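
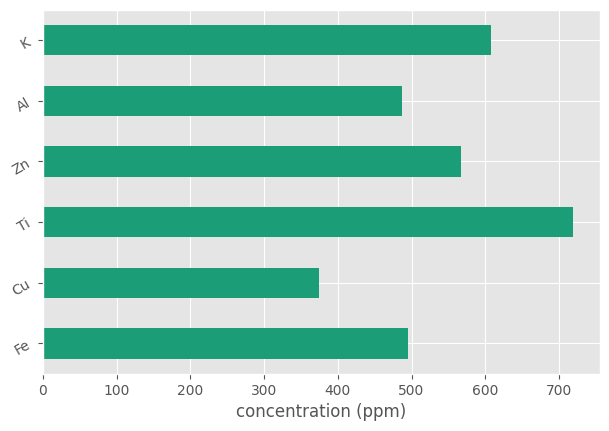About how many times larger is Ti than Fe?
Ti ≈ 700, Fe ≈ 500; 700/500 ≈ 1.4.

≈ 1.4×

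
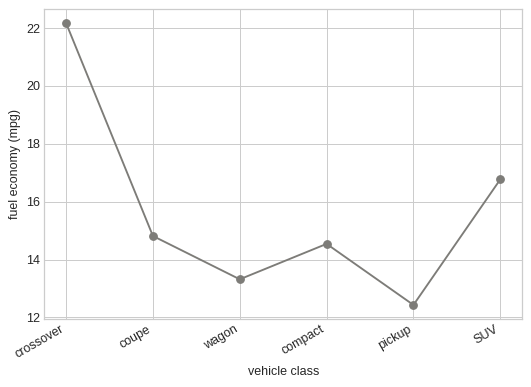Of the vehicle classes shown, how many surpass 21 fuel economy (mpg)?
Above 21: crossover.

1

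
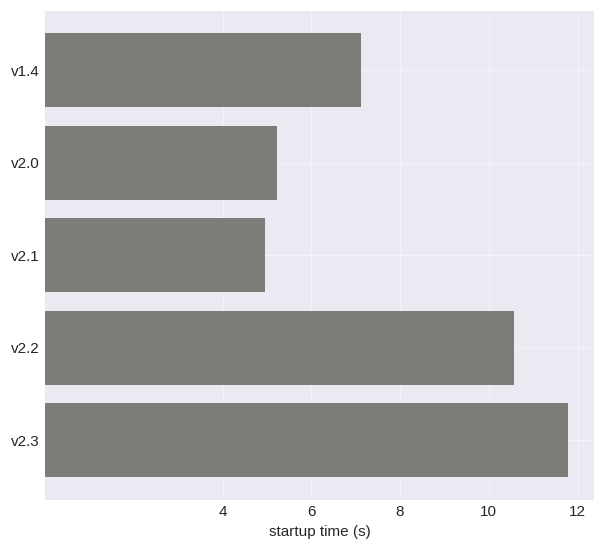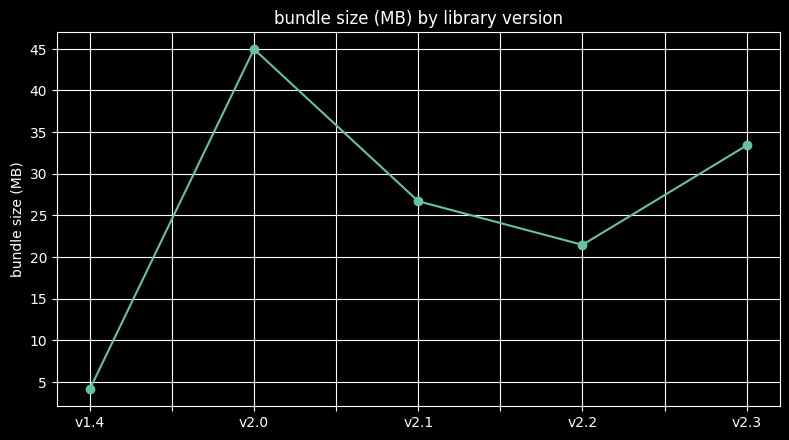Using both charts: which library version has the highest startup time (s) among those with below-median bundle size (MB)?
v2.2

Chart 2 median bundle size (MB) ≈ 25; below-median library versions: v1.4, v2.2. Among those, v2.2 has the highest startup time (s) (≈ 10).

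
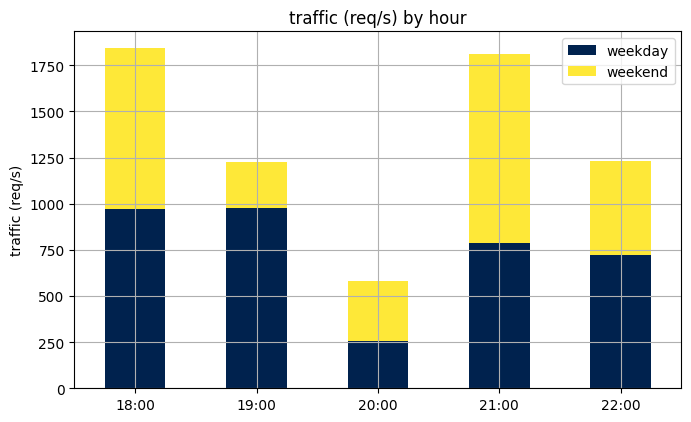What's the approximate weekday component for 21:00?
weekday top ≈ 800, bottom ≈ 0; segment ≈ 800.

≈ 800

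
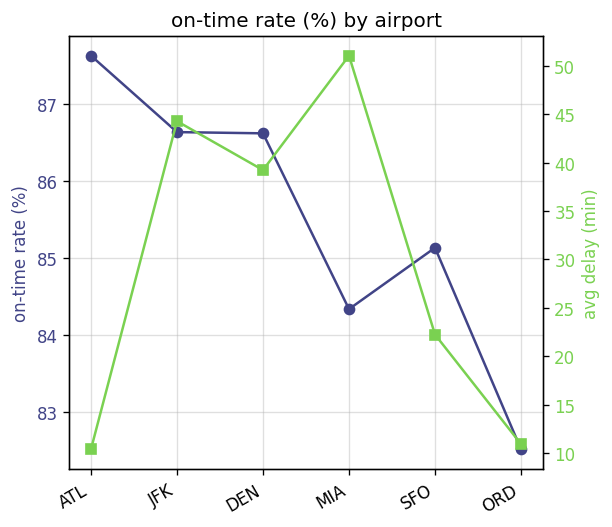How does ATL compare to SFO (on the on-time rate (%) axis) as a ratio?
≈ 1.03×

ATL ≈ 87.5, SFO ≈ 85.0; 87.5/85.0 ≈ 1.03.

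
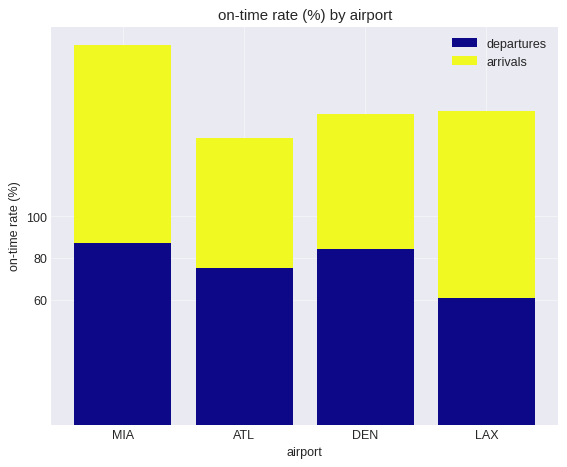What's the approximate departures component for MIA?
departures top ≈ 80, bottom ≈ 0; segment ≈ 80.

≈ 80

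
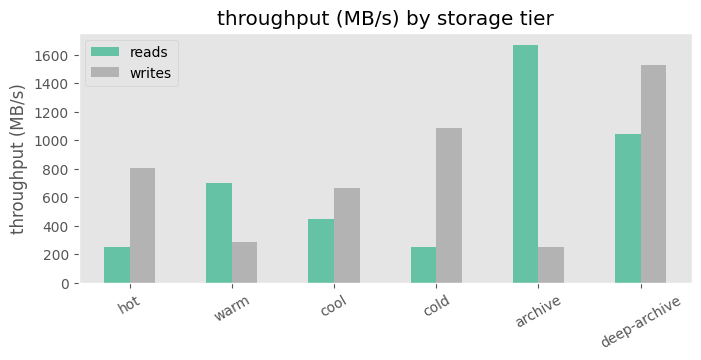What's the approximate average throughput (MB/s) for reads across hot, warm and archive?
(200 + 800 + 1600) / 3 ≈ 867.

≈ 867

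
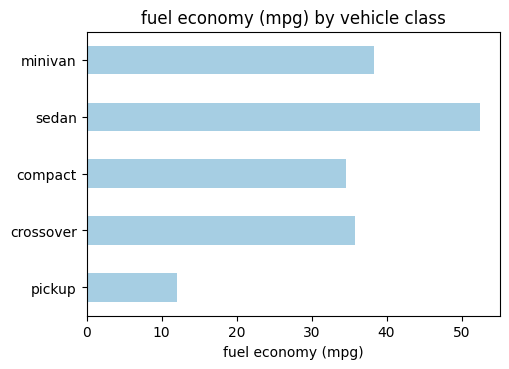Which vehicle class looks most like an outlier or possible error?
pickup ≈ 10; the rest sit between ≈ 35 and ≈ 50.

pickup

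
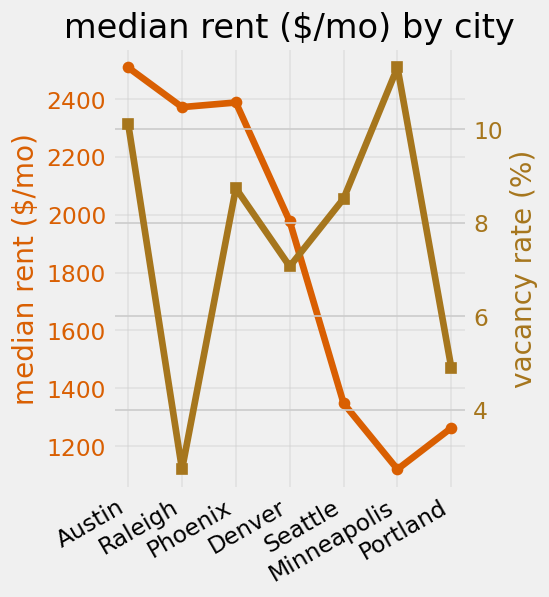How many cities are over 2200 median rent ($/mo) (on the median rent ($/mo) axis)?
3

Above 2200: Austin, Raleigh, Phoenix.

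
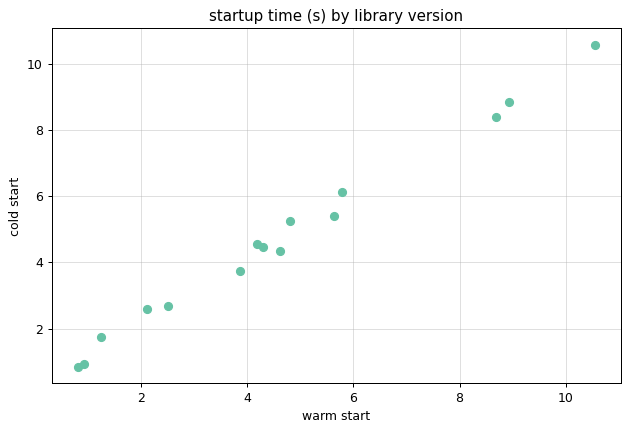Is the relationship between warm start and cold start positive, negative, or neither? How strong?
Points are positively correlated; strong (|r| ≈ 1.0).

positive, strong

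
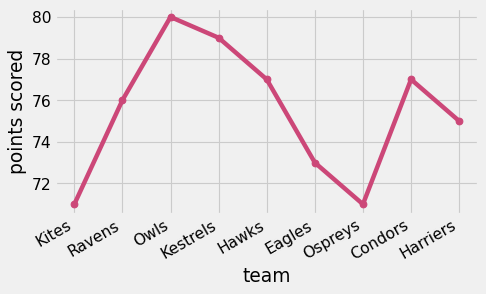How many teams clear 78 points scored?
Above 78: Owls, Kestrels.

2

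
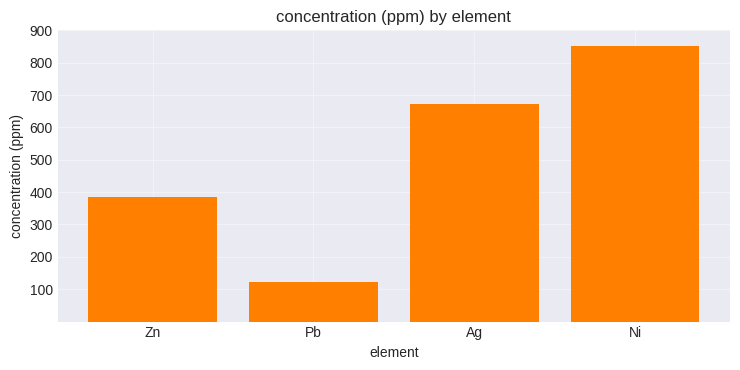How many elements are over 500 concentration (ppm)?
2

Above 500: Ag, Ni.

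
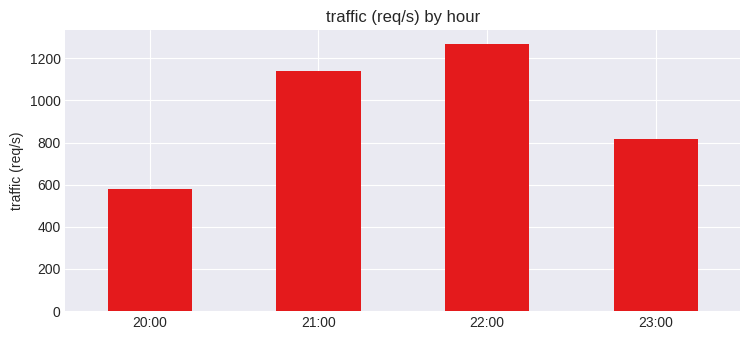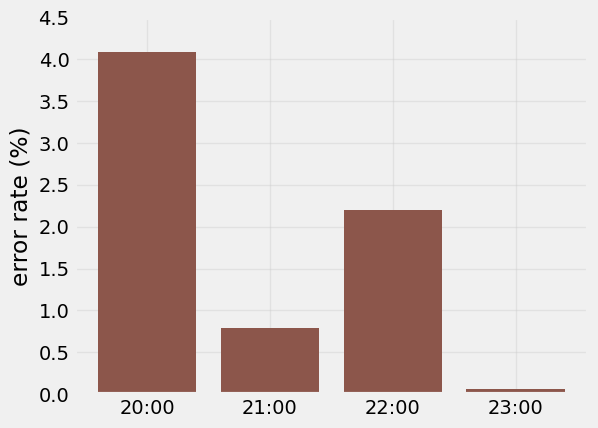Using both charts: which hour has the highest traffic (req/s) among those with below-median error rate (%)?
21:00

Chart 2 median error rate (%) ≈ 1.5; below-median hours: 21:00, 23:00. Among those, 21:00 has the highest traffic (req/s) (≈ 1200).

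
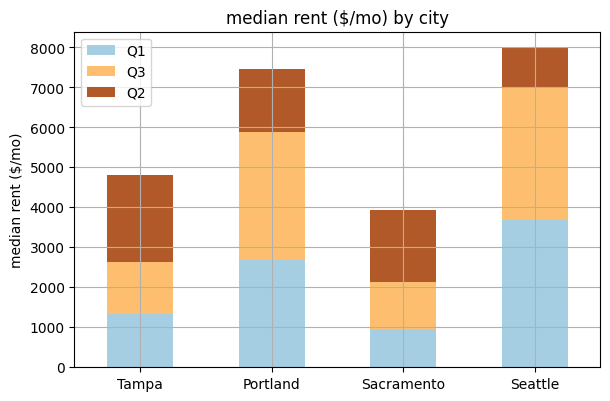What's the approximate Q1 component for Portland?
≈ 3000

Q1 top ≈ 3000, bottom ≈ 0; segment ≈ 3000.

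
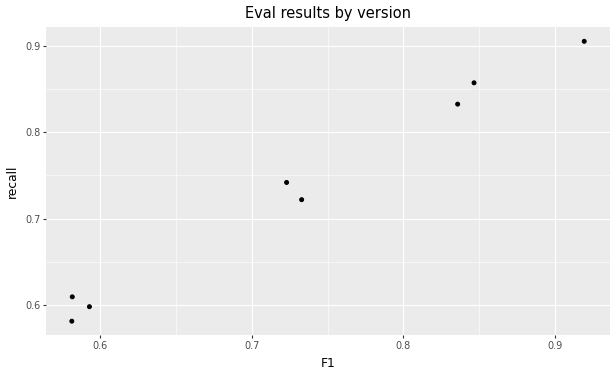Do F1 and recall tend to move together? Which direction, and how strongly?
Points are positively correlated; strong (|r| ≈ 1.0).

positive, strong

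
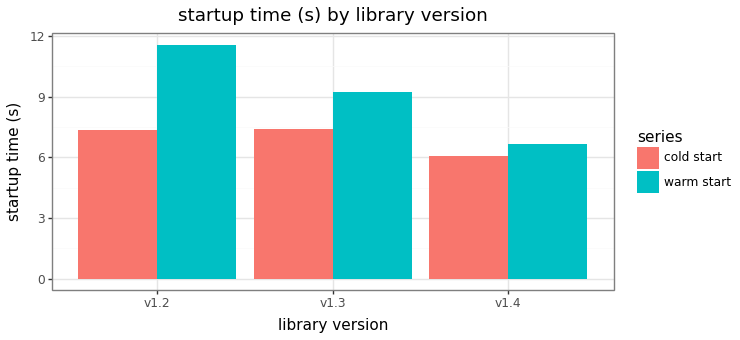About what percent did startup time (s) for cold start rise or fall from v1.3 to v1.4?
≈ -14.3%

v1.3 ≈ 7, v1.4 ≈ 6; (6 − 7) / 7 ≈ -14.3%.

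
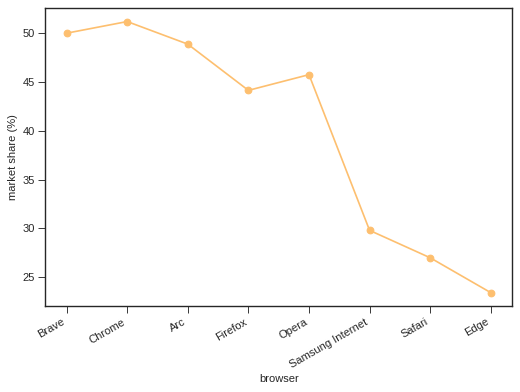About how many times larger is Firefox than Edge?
≈ 1.8×

Firefox ≈ 45, Edge ≈ 25; 45/25 ≈ 1.8.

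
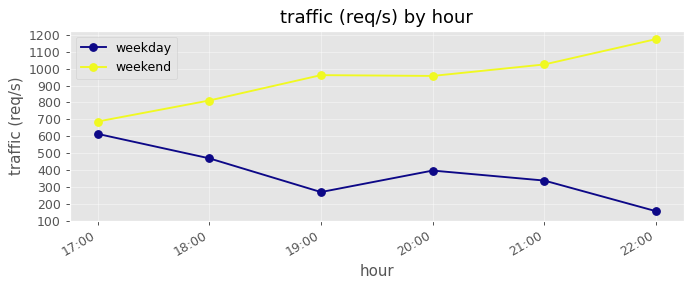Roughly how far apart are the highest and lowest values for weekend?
≈ 500

Max 22:00 ≈ 1200, min 17:00 ≈ 700; range ≈ 500.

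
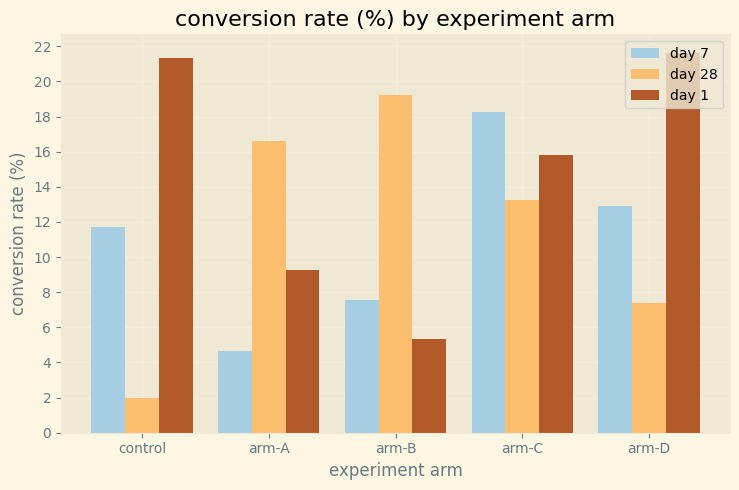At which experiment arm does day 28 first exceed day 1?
control: day 28 ≈ 2 vs day 1 ≈ 22 (not yet); arm-A: day 28 ≈ 16 vs day 1 ≈ 10 (first crossover).

arm-A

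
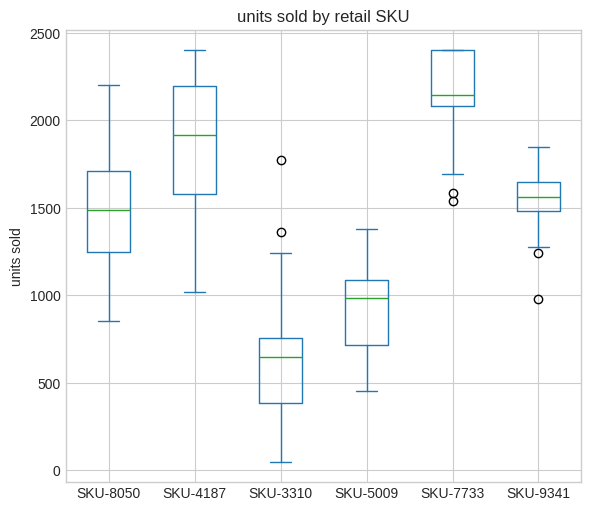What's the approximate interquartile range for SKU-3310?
≈ 400

Q3 ≈ 800, Q1 ≈ 400; IQR ≈ 400.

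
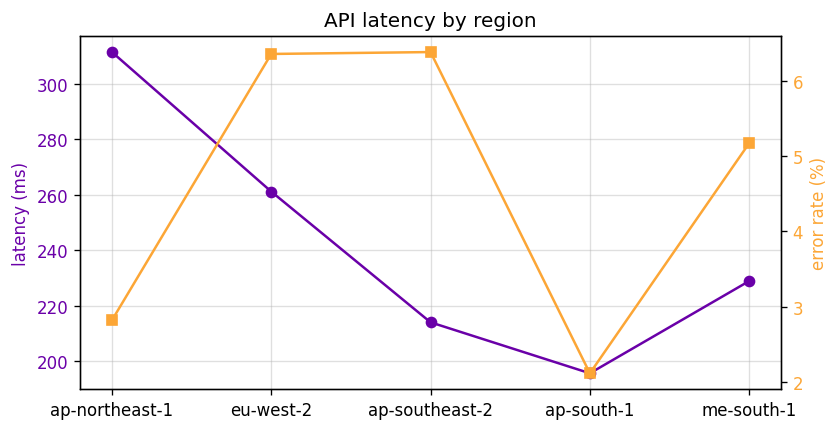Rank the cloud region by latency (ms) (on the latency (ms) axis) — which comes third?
Top 4 (on the latency (ms) axis): ap-northeast-1 ≈ 310, eu-west-2 ≈ 260, me-south-1 ≈ 230, ap-southeast-2 ≈ 210.

me-south-1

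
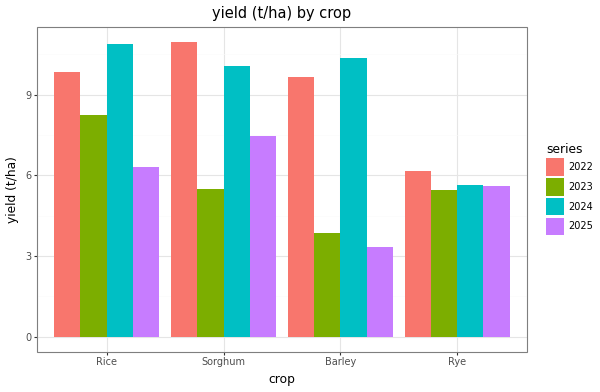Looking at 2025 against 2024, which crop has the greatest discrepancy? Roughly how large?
Barley, ≈ 7 t/ha

Barley: 2025 ≈ 3, 2024 ≈ 10 → gap ≈ 7. Next-largest (Rice) is only ≈ 5.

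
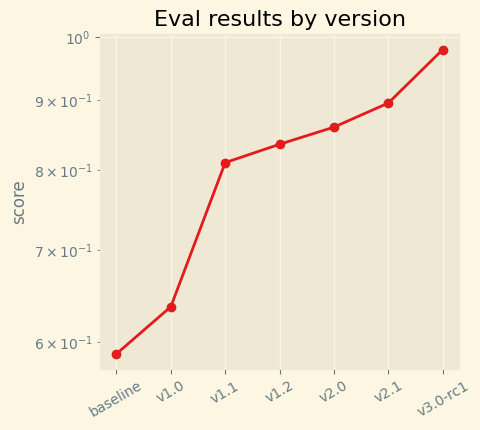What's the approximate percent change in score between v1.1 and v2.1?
≈ +12.5%

v1.1 ≈ 0.80, v2.1 ≈ 0.90; (0.90 − 0.80) / 0.80 ≈ +12.5%.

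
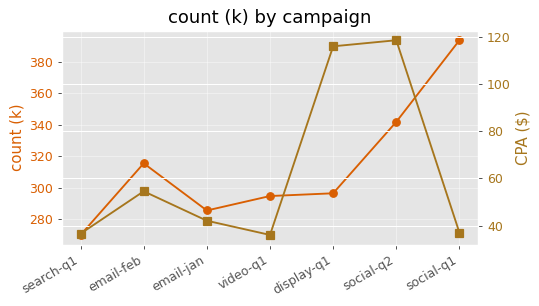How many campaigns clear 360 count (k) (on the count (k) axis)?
1

Above 360: social-q1.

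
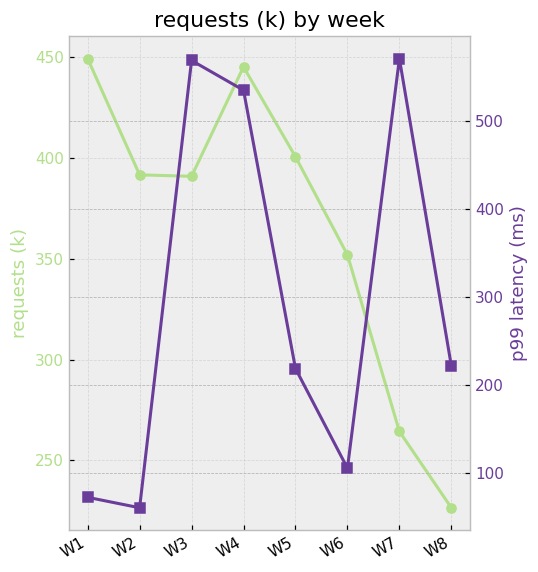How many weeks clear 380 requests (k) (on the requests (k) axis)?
5

Above 380: W1, W2, W3, W4, W5.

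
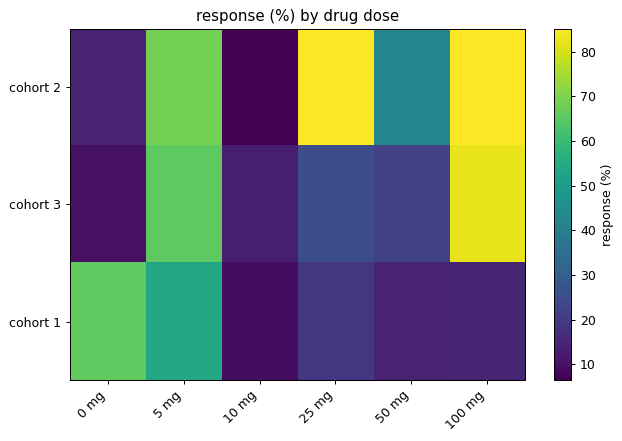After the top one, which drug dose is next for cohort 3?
Top 3 for cohort 3: 100 mg ≈ 80, 5 mg ≈ 70, 25 mg ≈ 30.

5 mg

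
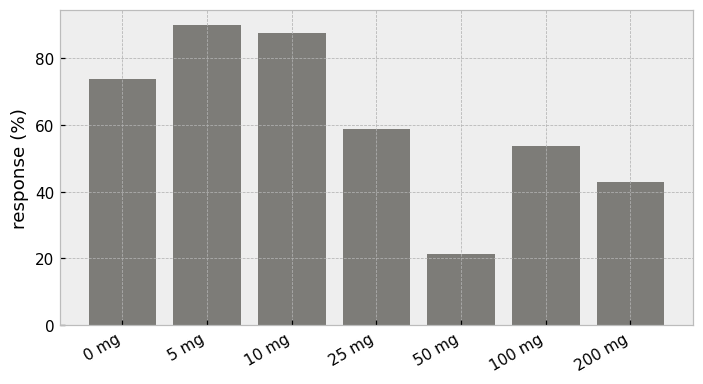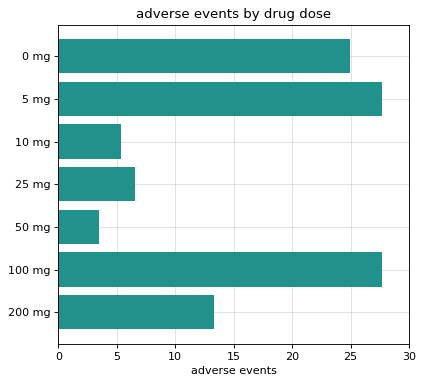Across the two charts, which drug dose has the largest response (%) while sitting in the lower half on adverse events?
Chart 2 median adverse events ≈ 15; below-median drug doses: 10 mg, 25 mg, 50 mg. Among those, 10 mg has the highest response (%) (≈ 90).

10 mg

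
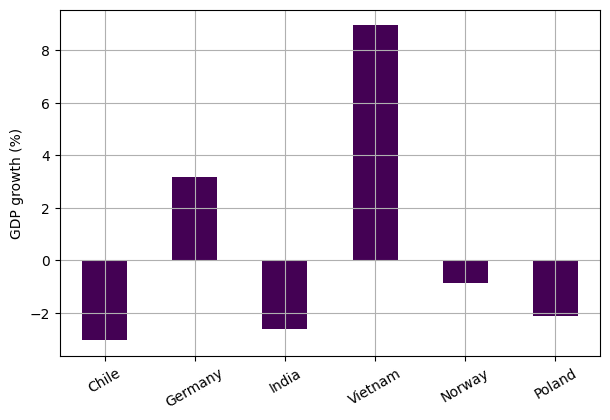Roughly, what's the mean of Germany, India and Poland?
≈ 0

(4 + -2 + -2) / 3 ≈ 0.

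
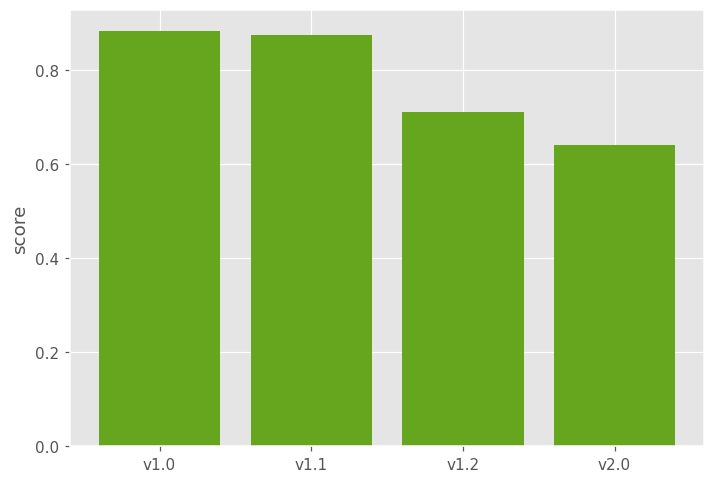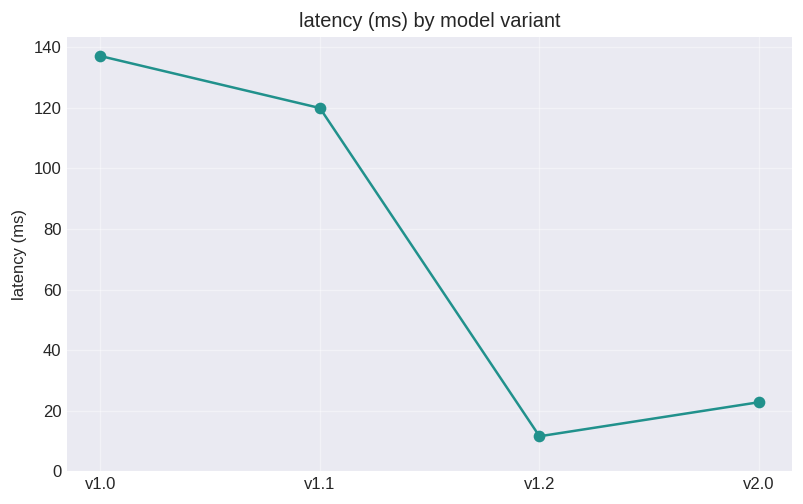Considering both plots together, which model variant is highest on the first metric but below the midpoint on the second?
v1.2

Chart 2 median latency (ms) ≈ 80; below-median model variants: v1.2, v2.0. Among those, v1.2 has the highest score (≈ 0.7).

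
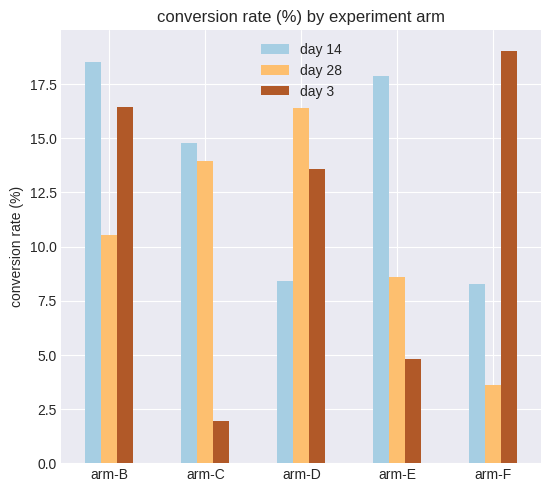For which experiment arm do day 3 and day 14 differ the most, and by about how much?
arm-E: day 3 ≈ 4, day 14 ≈ 18 → gap ≈ 14. Next-largest (arm-C) is only ≈ 12.

arm-E, ≈ 14 %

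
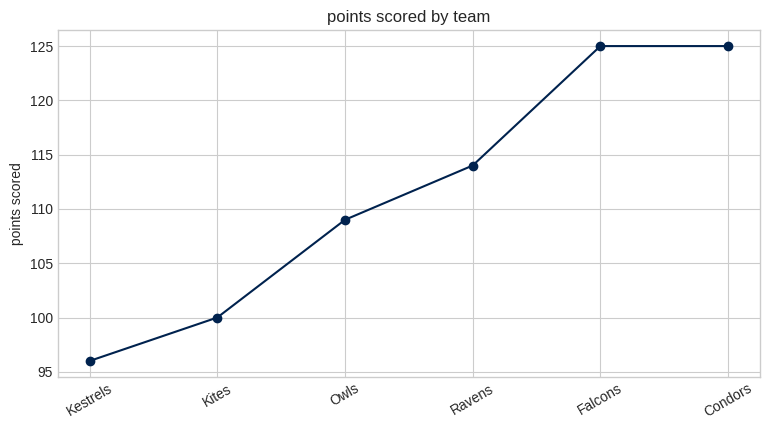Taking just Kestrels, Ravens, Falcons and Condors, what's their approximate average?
≈ 115

(95 + 115 + 125 + 125) / 4 ≈ 115.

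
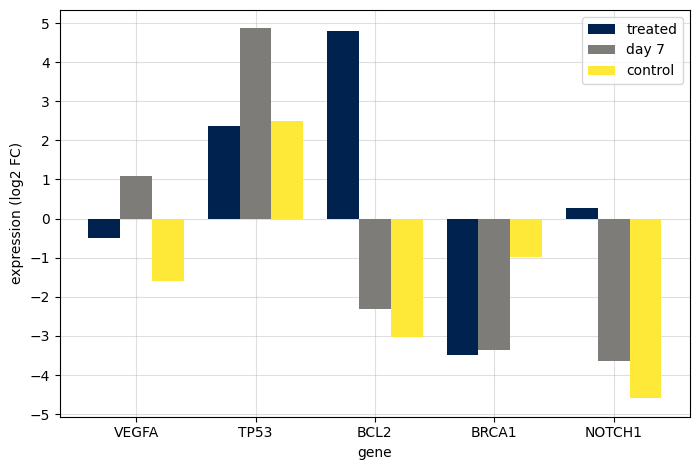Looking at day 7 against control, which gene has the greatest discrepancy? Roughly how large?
VEGFA: day 7 ≈ 1, control ≈ -2 → gap ≈ 3. Next-largest (BRCA1) is only ≈ 2.

VEGFA, ≈ 3 log2 FC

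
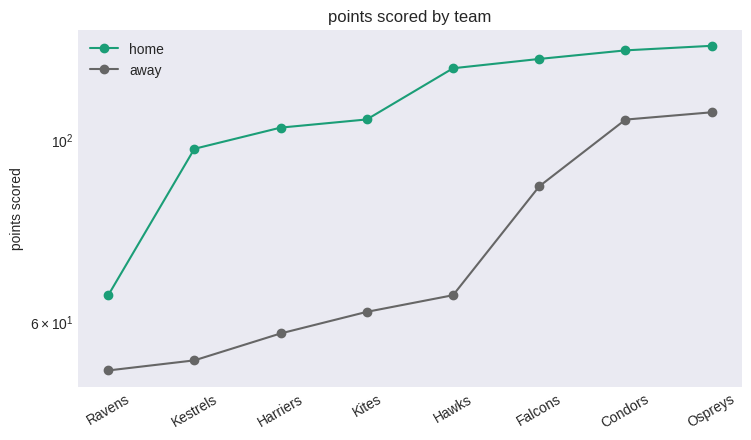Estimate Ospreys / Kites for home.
Ospreys ≈ 130, Kites ≈ 110; 130/110 ≈ 1.18.

≈ 1.18×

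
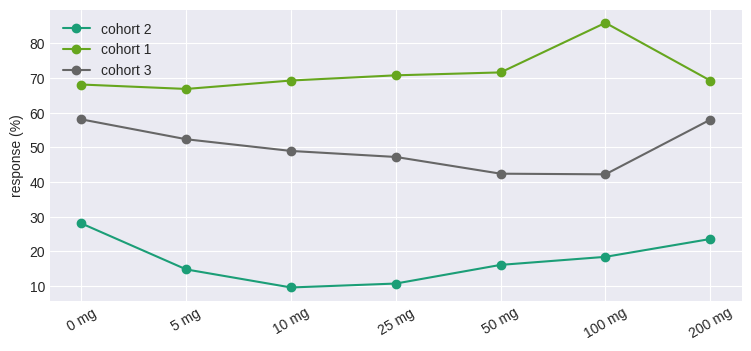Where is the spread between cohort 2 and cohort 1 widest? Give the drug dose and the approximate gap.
100 mg: cohort 2 ≈ 20, cohort 1 ≈ 90 → gap ≈ 70. Next-largest (25 mg) is only ≈ 60.

100 mg, ≈ 70 %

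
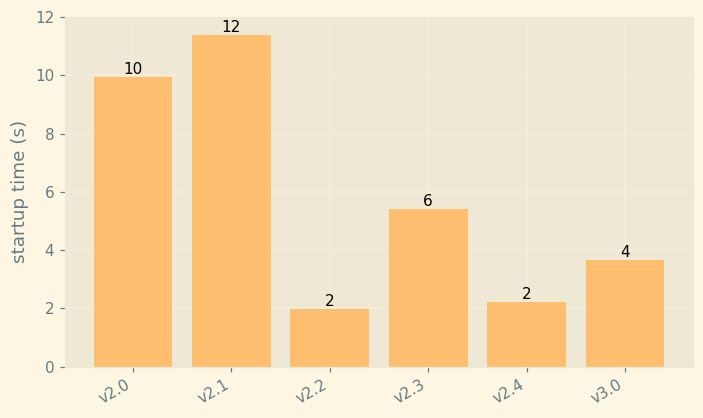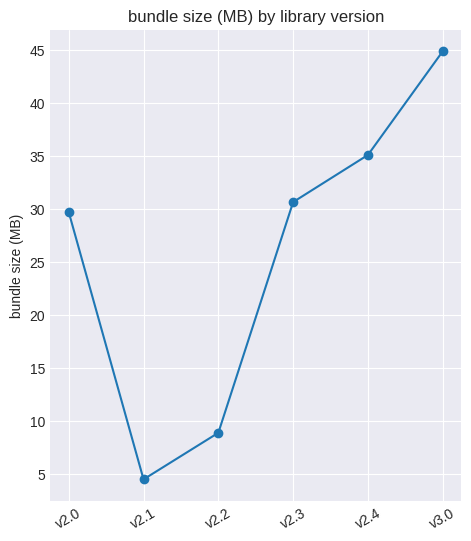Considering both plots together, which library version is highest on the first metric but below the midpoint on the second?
v2.1

Chart 2 median bundle size (MB) ≈ 30; below-median library versions: v2.0, v2.1, v2.2. Among those, v2.1 has the highest startup time (s) (≈ 12).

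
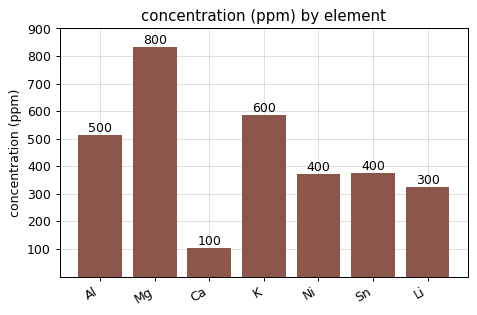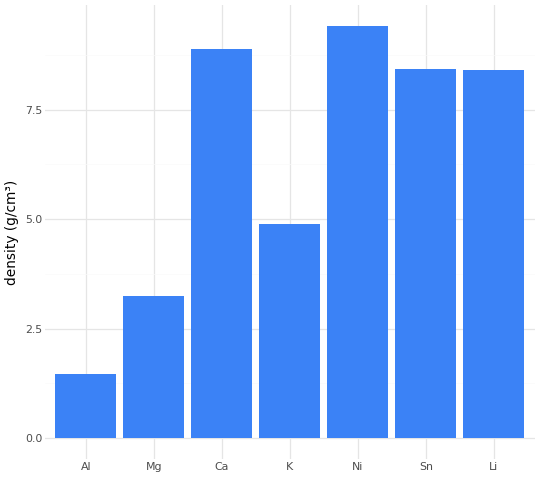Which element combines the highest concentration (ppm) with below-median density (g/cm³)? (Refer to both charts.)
Chart 2 median density (g/cm³) ≈ 8; below-median elements: Al, Mg, K. Among those, Mg has the highest concentration (ppm) (≈ 800).

Mg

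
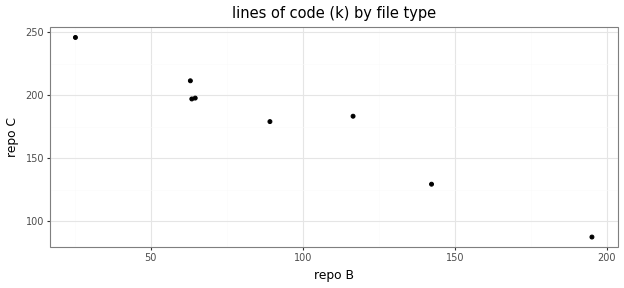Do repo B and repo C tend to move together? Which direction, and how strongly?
negative, strong

Points are negatively correlated; strong (|r| ≈ 1.0).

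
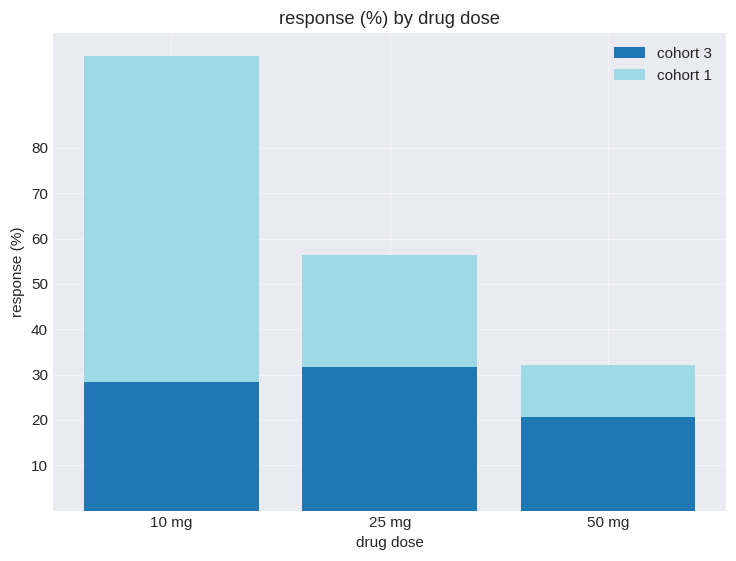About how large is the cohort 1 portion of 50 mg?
≈ 10

cohort 1 top ≈ 30, bottom ≈ 20; segment ≈ 10.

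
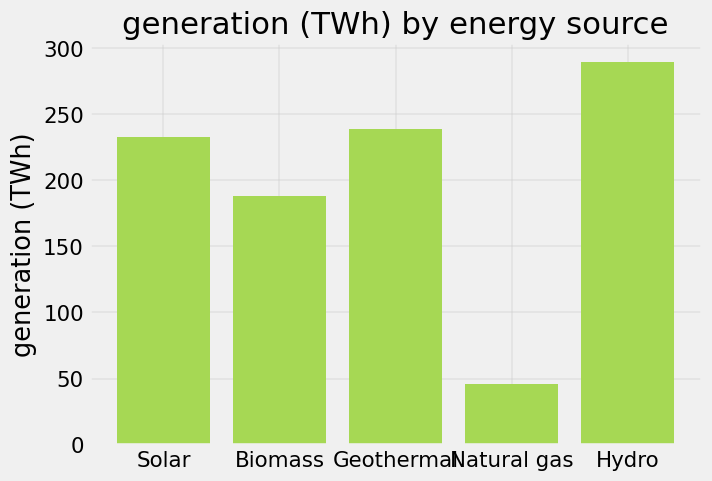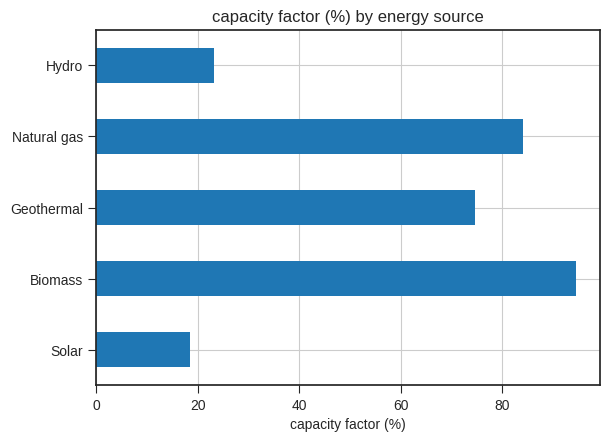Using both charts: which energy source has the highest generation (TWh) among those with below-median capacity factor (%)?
Chart 2 median capacity factor (%) ≈ 70; below-median energy sources: Solar, Hydro. Among those, Hydro has the highest generation (TWh) (≈ 300).

Hydro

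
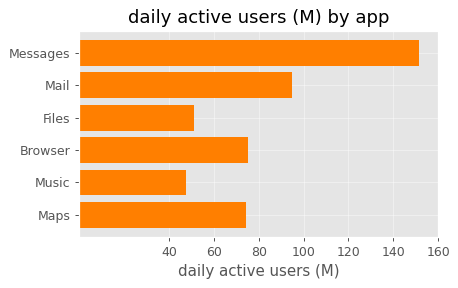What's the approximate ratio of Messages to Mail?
≈ 1.6×

Messages ≈ 160, Mail ≈ 100; 160/100 ≈ 1.6.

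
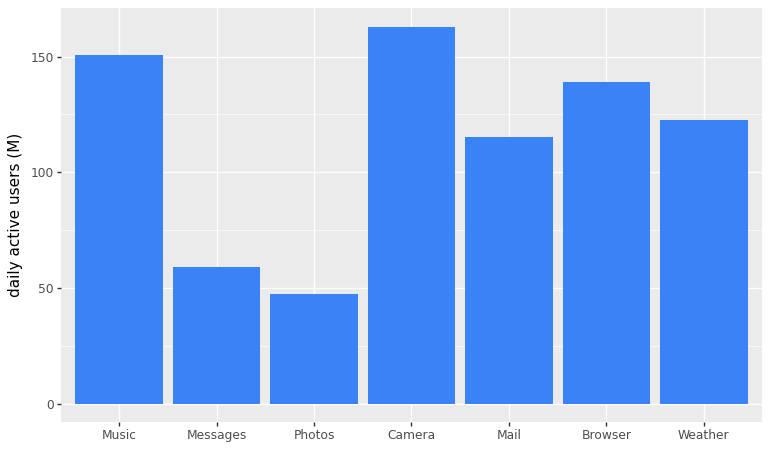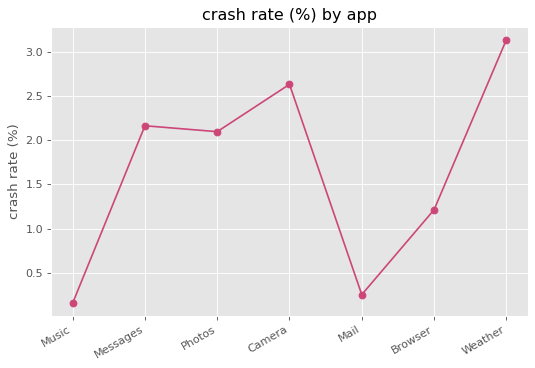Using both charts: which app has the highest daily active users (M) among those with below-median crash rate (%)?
Music

Chart 2 median crash rate (%) ≈ 2; below-median apps: Music, Mail, Browser. Among those, Music has the highest daily active users (M) (≈ 160).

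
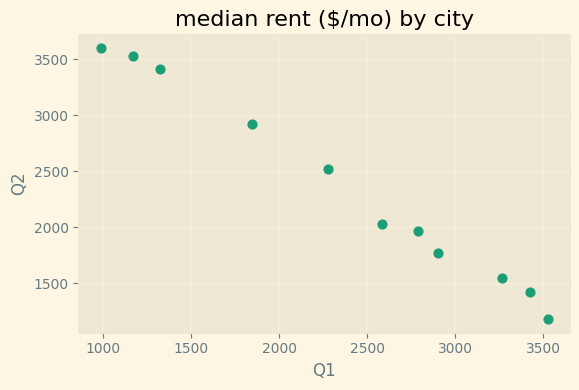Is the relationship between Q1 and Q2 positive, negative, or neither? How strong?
negative, strong

Points are negatively correlated; strong (|r| ≈ 1.0).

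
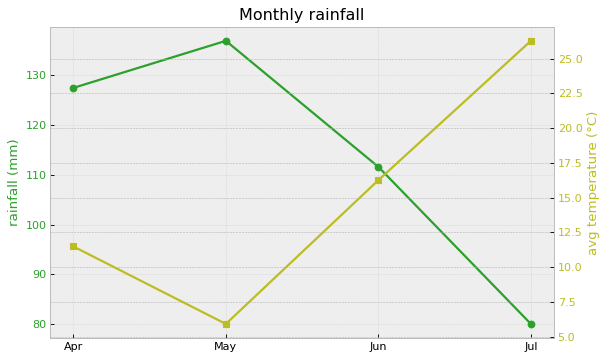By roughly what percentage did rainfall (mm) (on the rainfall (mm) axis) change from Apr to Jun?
≈ -12%

Apr ≈ 125, Jun ≈ 110; (110 − 125) / 125 ≈ -12%.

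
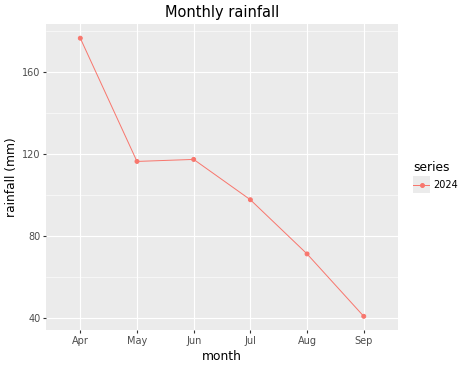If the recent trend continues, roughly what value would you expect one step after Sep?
Last three: 100, 80, 40 → slope ≈ -30/step → next ≈ 10.

≈ 10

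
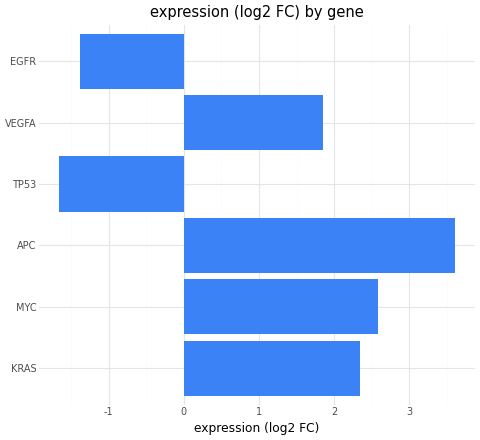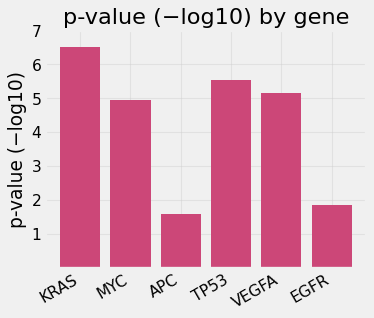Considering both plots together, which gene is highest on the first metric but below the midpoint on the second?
Chart 2 median p-value (−log10) ≈ 5; below-median genes: MYC, APC, EGFR. Among those, APC has the highest expression (log2 FC) (≈ 3.5).

APC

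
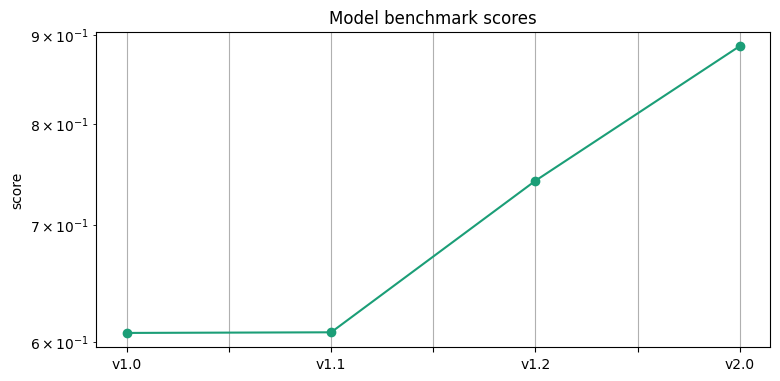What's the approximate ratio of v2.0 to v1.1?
v2.0 ≈ 0.90, v1.1 ≈ 0.60; 0.90/0.60 ≈ 1.5.

≈ 1.5×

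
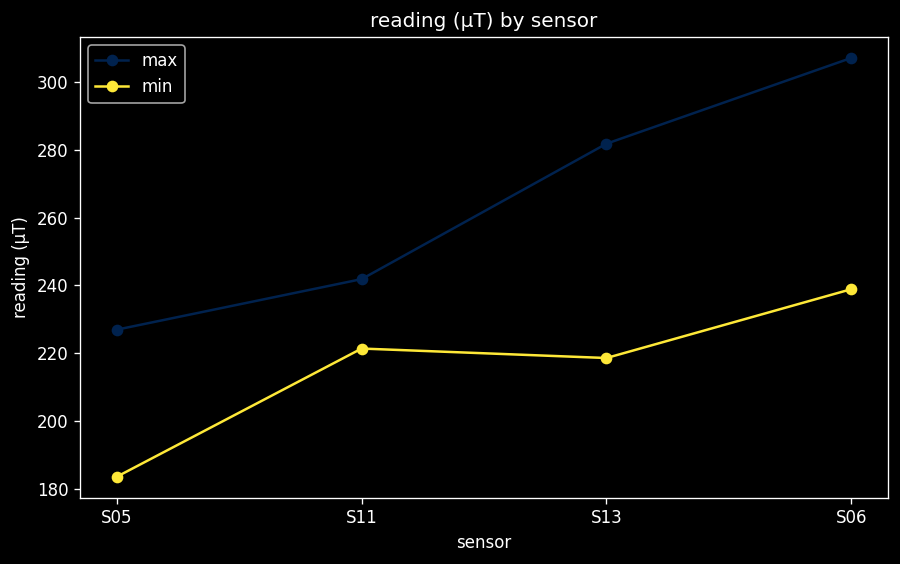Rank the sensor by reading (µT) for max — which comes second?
S13

Top 3 for max: S06 ≈ 300, S13 ≈ 280, S11 ≈ 240.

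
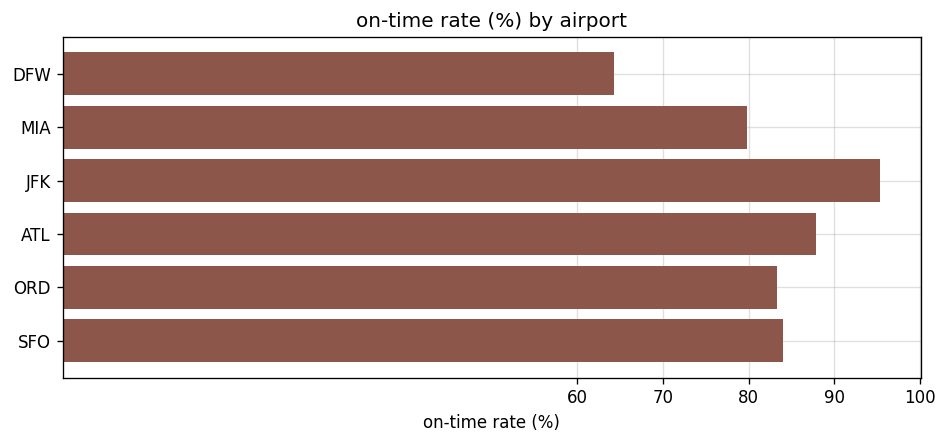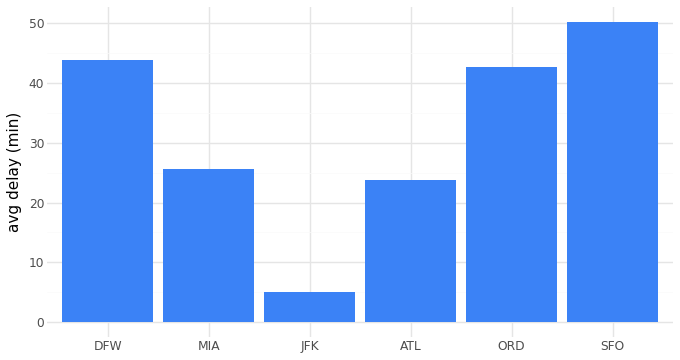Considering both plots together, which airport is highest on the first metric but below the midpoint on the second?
Chart 2 median avg delay (min) ≈ 35; below-median airports: MIA, JFK, ATL. Among those, JFK has the highest on-time rate (%) (≈ 100).

JFK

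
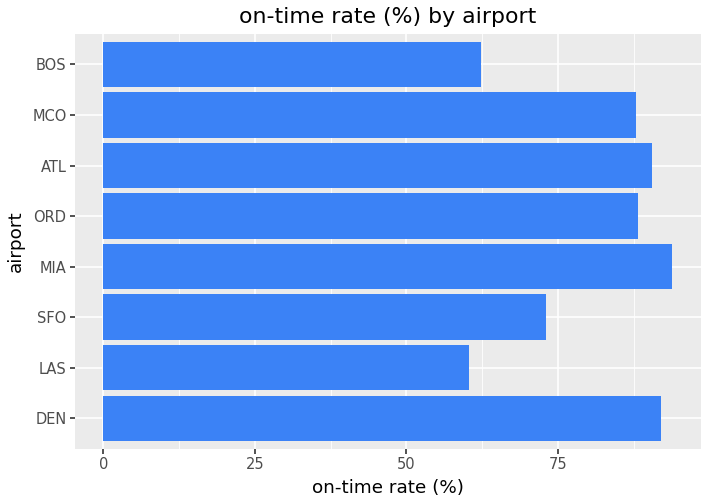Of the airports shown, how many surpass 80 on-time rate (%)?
5

Above 80: DEN, MIA, ORD, ATL, MCO.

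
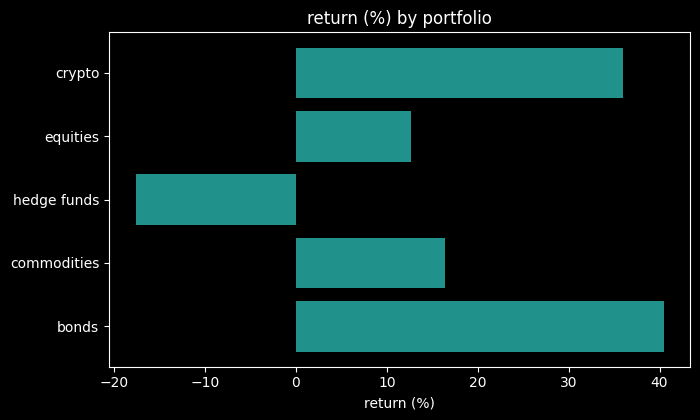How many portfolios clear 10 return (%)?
4

Above 10: crypto, equities, commodities, bonds.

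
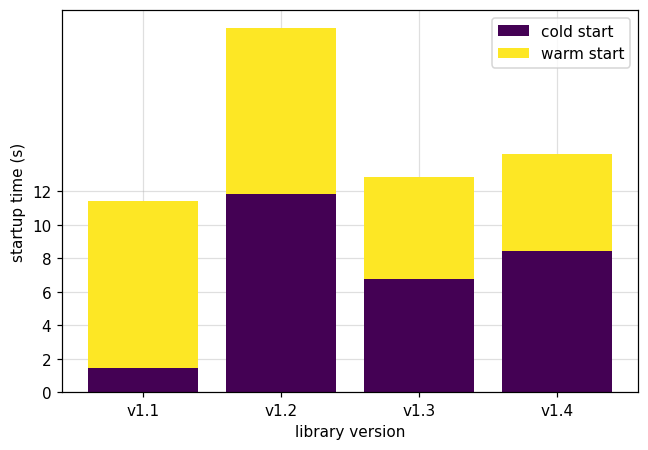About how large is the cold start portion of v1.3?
cold start top ≈ 6, bottom ≈ 0; segment ≈ 6.

≈ 6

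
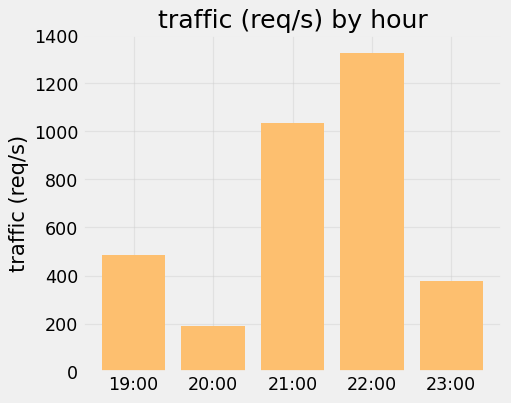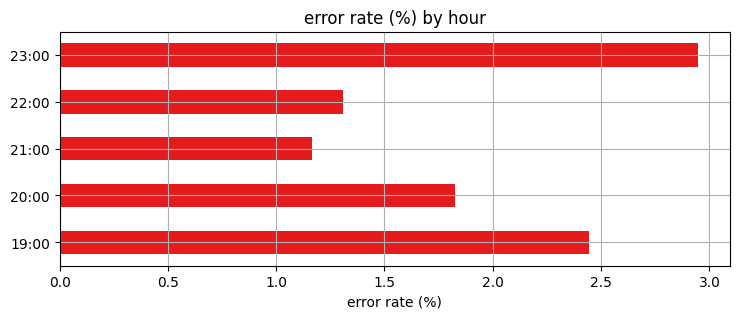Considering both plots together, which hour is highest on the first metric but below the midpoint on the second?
Chart 2 median error rate (%) ≈ 2; below-median hours: 21:00, 22:00. Among those, 22:00 has the highest traffic (req/s) (≈ 1400).

22:00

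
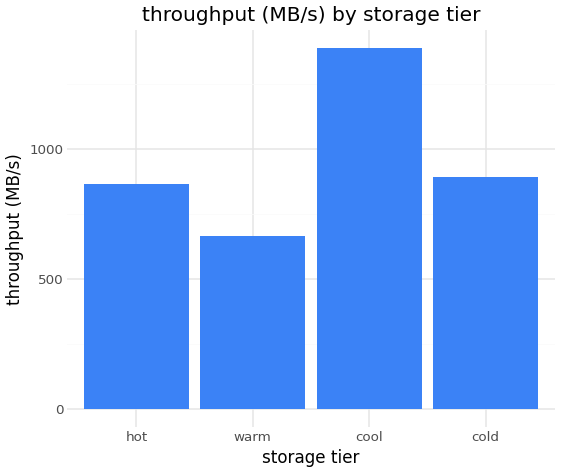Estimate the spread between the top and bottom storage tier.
≈ 800

Max cool ≈ 1400, min warm ≈ 600; range ≈ 800.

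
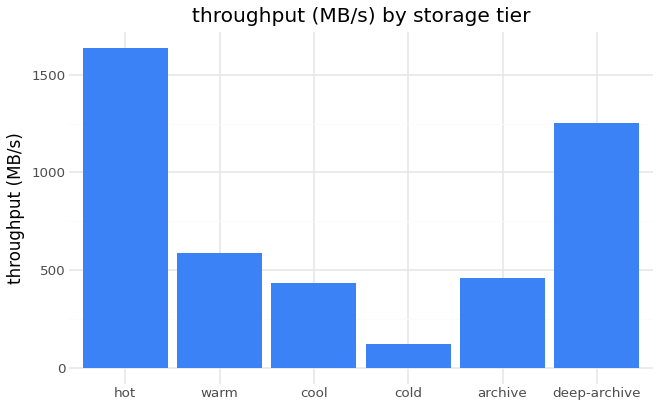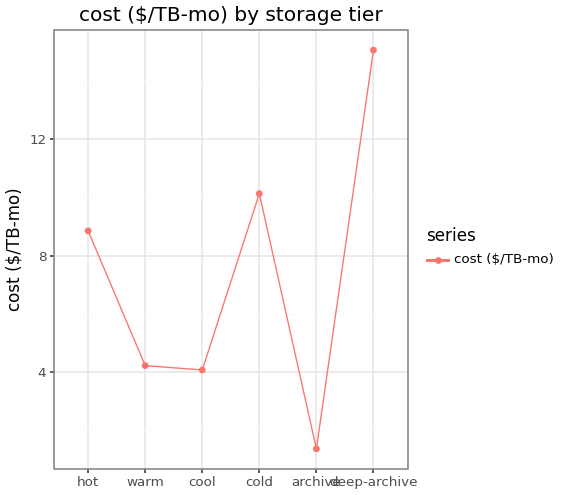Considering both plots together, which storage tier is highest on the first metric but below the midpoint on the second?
Chart 2 median cost ($/TB-mo) ≈ 6; below-median storage tiers: warm, cool, archive. Among those, warm has the highest throughput (MB/s) (≈ 600).

warm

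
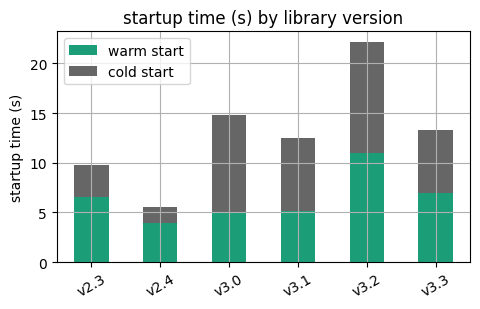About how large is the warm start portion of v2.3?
warm start top ≈ 6, bottom ≈ 0; segment ≈ 6.

≈ 6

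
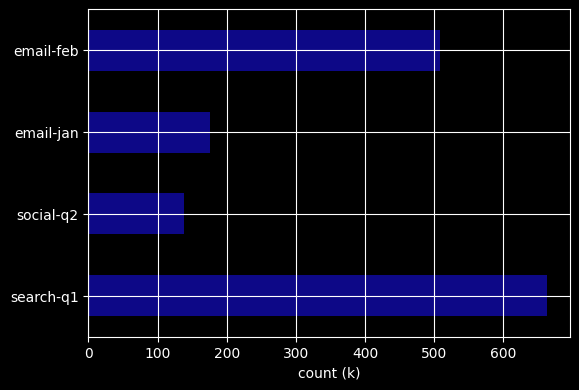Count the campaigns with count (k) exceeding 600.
Above 600: search-q1.

1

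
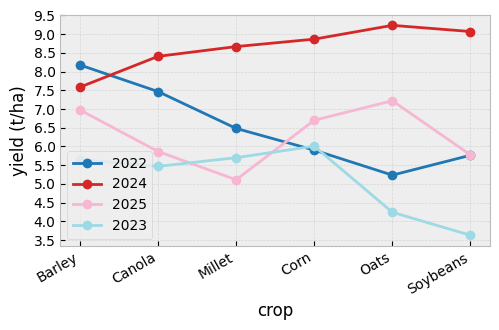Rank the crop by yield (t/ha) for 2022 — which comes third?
Millet

Top 4 for 2022: Barley ≈ 8.0, Canola ≈ 7.5, Millet ≈ 6.5, Corn ≈ 6.0.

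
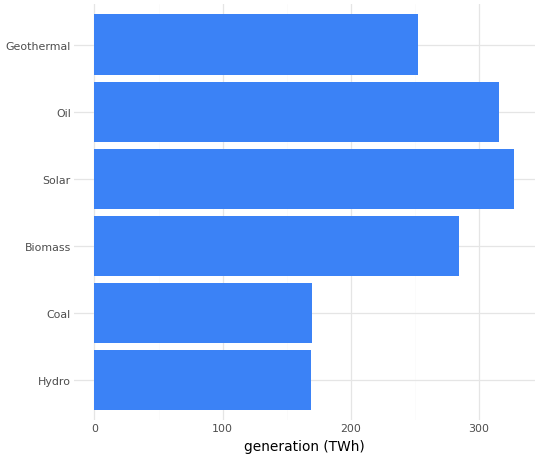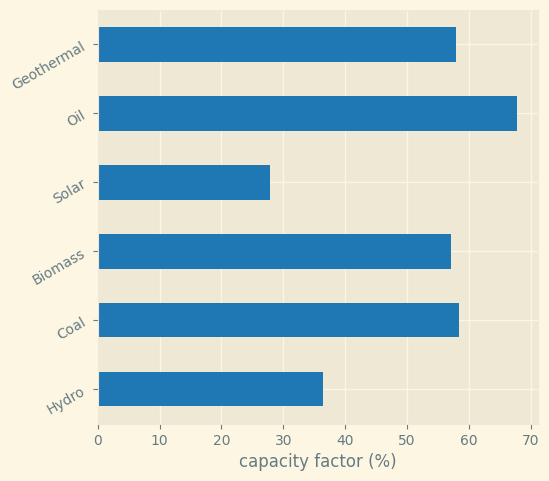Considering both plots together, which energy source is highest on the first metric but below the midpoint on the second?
Chart 2 median capacity factor (%) ≈ 60; below-median energy sources: Hydro, Biomass, Solar. Among those, Solar has the highest generation (TWh) (≈ 350).

Solar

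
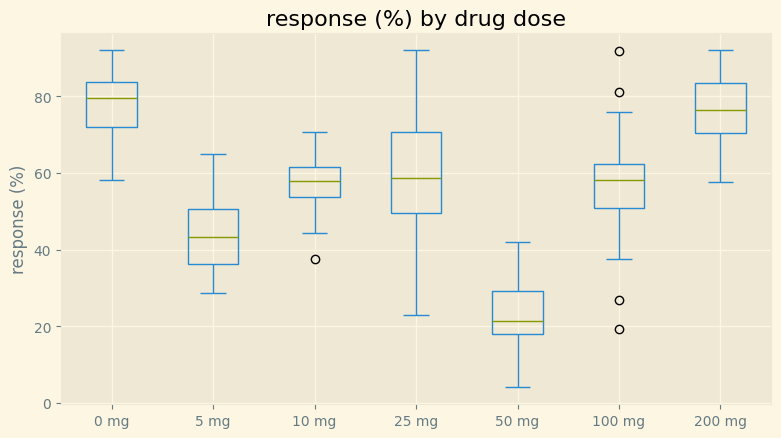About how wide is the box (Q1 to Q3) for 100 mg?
Q3 ≈ 60, Q1 ≈ 50; IQR ≈ 10.

≈ 10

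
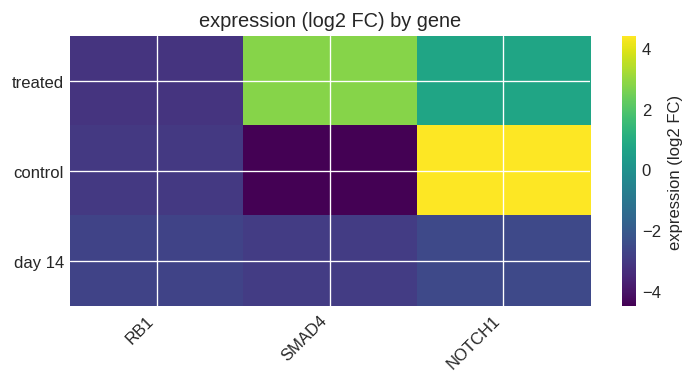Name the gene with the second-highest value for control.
Top 3 for control: NOTCH1 ≈ 4, RB1 ≈ -3, SMAD4 ≈ -5.

RB1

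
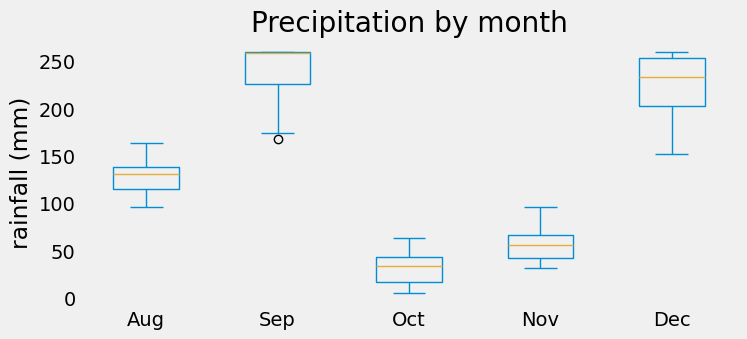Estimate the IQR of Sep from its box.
Q3 ≈ 260, Q1 ≈ 220; IQR ≈ 40.

≈ 40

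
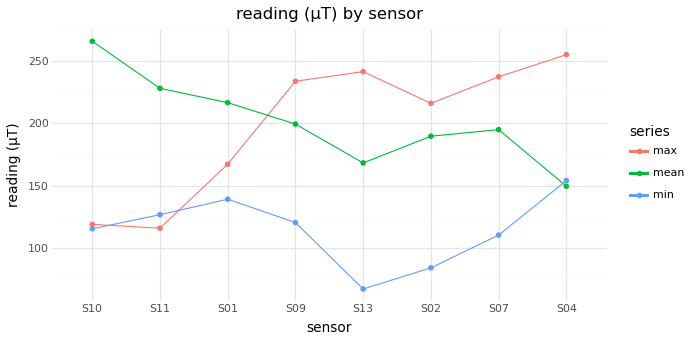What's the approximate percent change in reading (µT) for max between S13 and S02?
S13 ≈ 240, S02 ≈ 220; (220 − 240) / 240 ≈ -8.3%.

≈ -8.3%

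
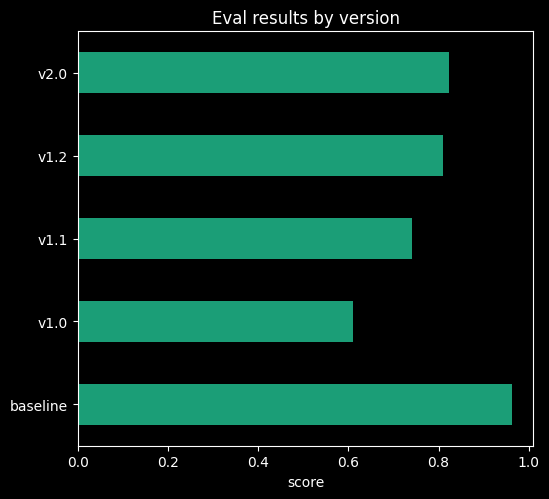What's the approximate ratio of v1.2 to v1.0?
≈ 1.33×

v1.2 ≈ 0.8, v1.0 ≈ 0.6; 0.8/0.6 ≈ 1.33.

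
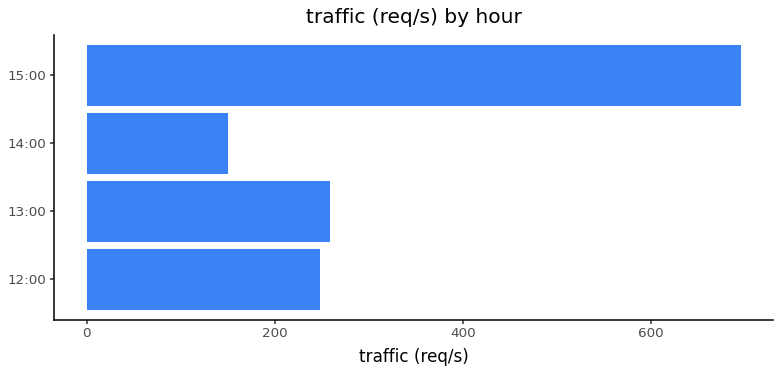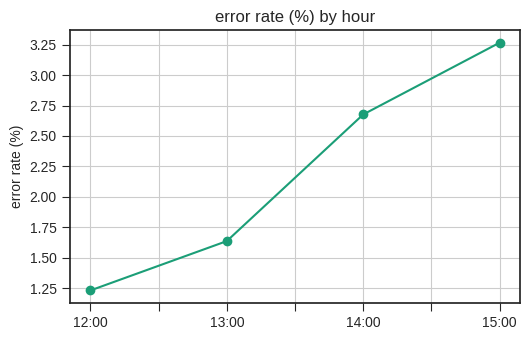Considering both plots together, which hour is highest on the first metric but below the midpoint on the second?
13:00

Chart 2 median error rate (%) ≈ 2; below-median hours: 12:00, 13:00. Among those, 13:00 has the highest traffic (req/s) (≈ 300).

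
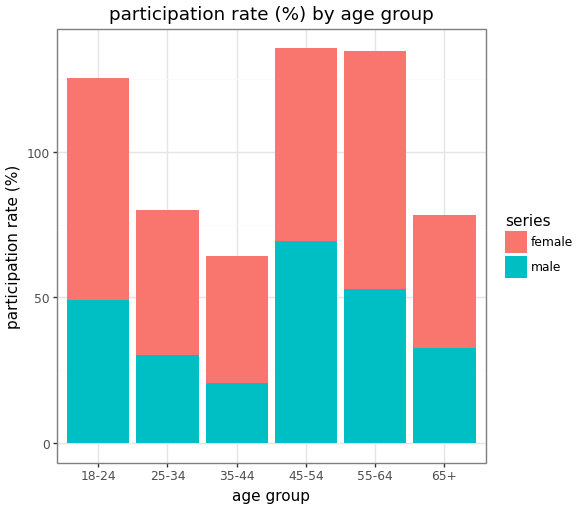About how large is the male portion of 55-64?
male top ≈ 60, bottom ≈ 0; segment ≈ 60.

≈ 60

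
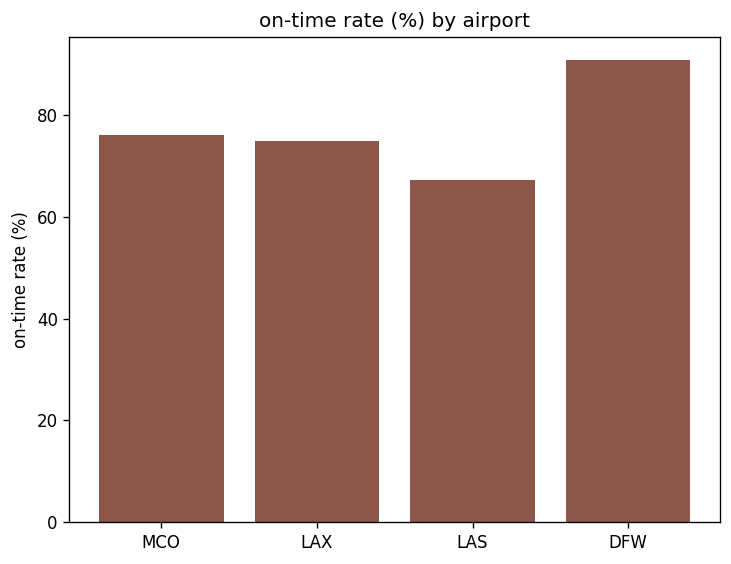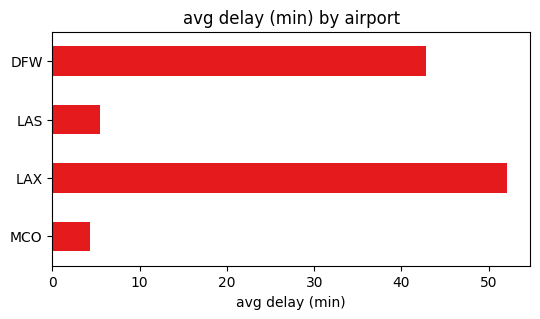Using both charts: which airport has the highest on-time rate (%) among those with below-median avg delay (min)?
MCO

Chart 2 median avg delay (min) ≈ 25; below-median airports: MCO, LAS. Among those, MCO has the highest on-time rate (%) (≈ 80).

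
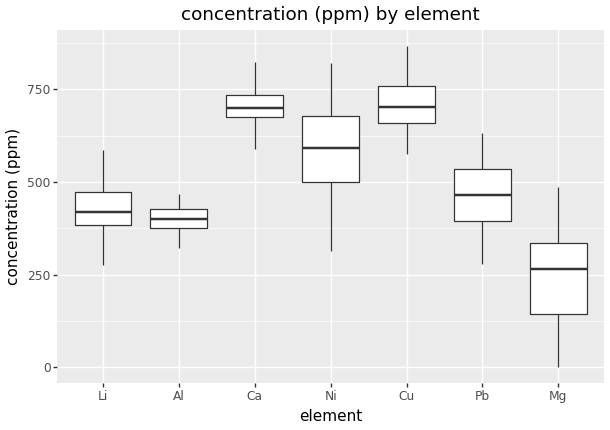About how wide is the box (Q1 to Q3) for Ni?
Q3 ≈ 700, Q1 ≈ 500; IQR ≈ 200.

≈ 200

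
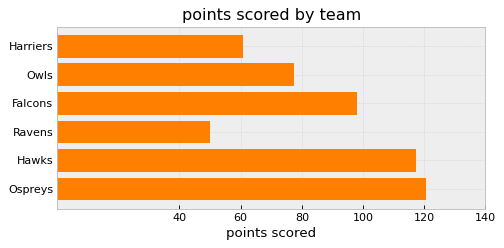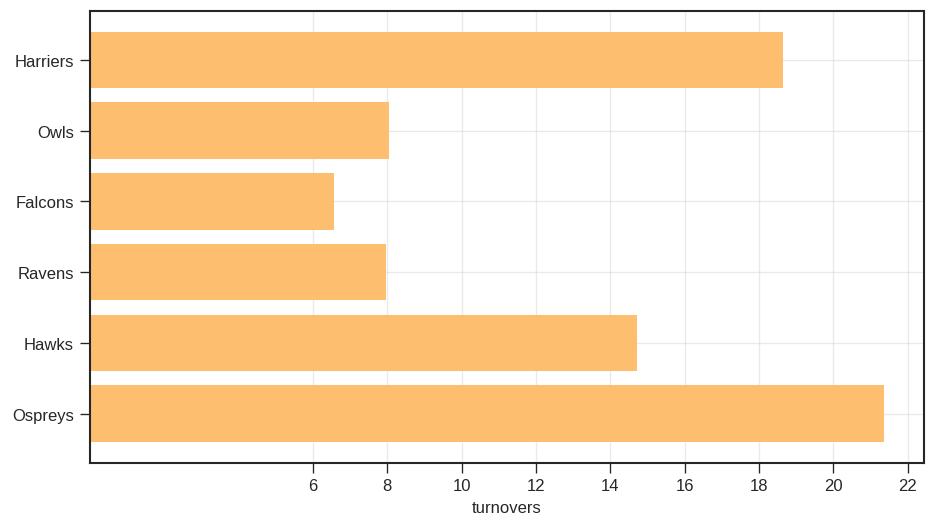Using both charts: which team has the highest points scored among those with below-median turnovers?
Falcons

Chart 2 median turnovers ≈ 12; below-median teams: Owls, Falcons, Ravens. Among those, Falcons has the highest points scored (≈ 100).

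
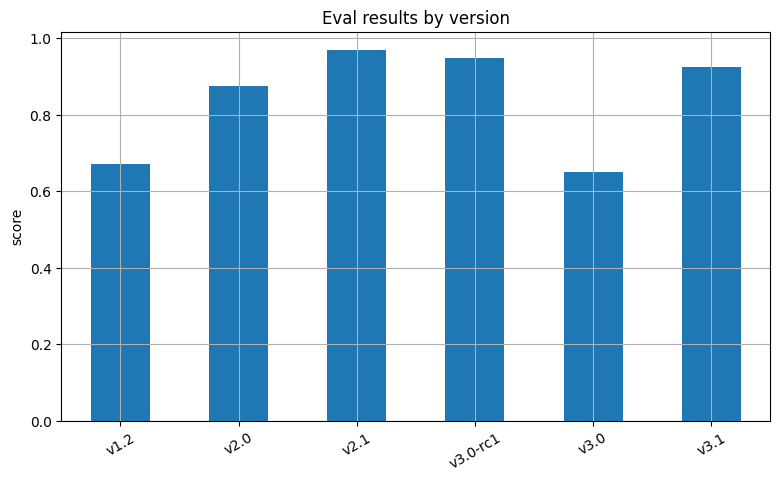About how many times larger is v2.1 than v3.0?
≈ 1.67×

v2.1 ≈ 1.0, v3.0 ≈ 0.6; 1.0/0.6 ≈ 1.67.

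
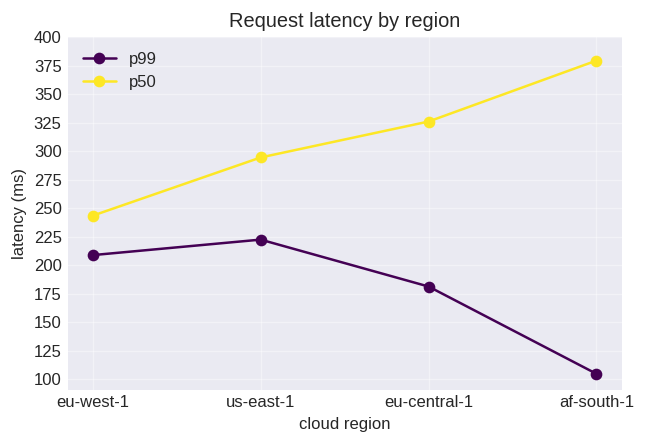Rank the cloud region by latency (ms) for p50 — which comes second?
eu-central-1

Top 3 for p50: af-south-1 ≈ 375, eu-central-1 ≈ 325, us-east-1 ≈ 300.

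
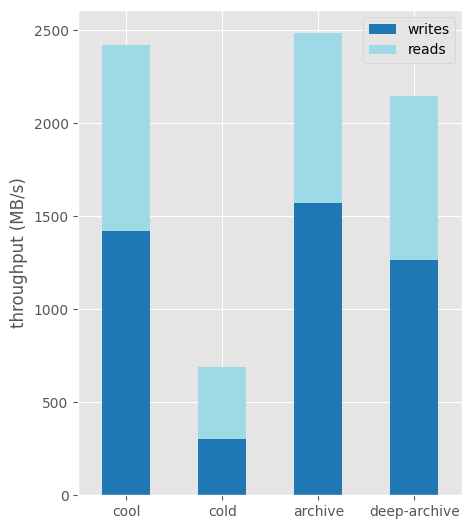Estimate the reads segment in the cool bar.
≈ 1000

reads top ≈ 2500, bottom ≈ 1500; segment ≈ 1000.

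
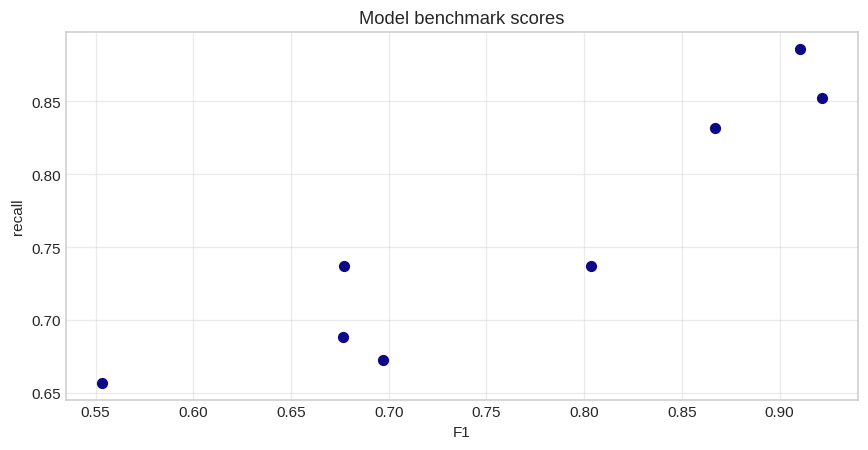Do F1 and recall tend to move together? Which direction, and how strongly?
positive, strong

Points are positively correlated; strong (|r| ≈ 0.9).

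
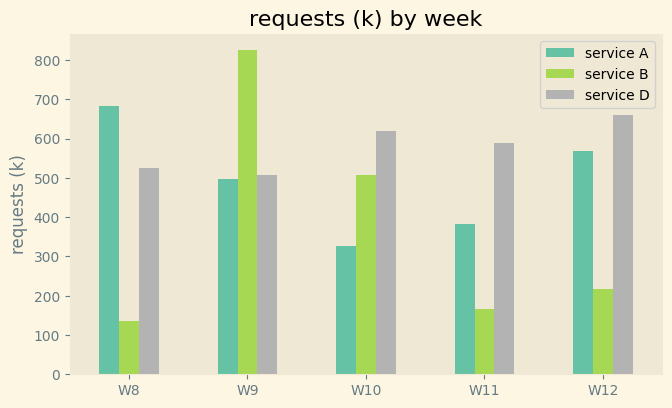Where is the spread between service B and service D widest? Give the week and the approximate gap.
W12, ≈ 500 k

W12: service B ≈ 200, service D ≈ 700 → gap ≈ 500. Next-largest (W11) is only ≈ 400.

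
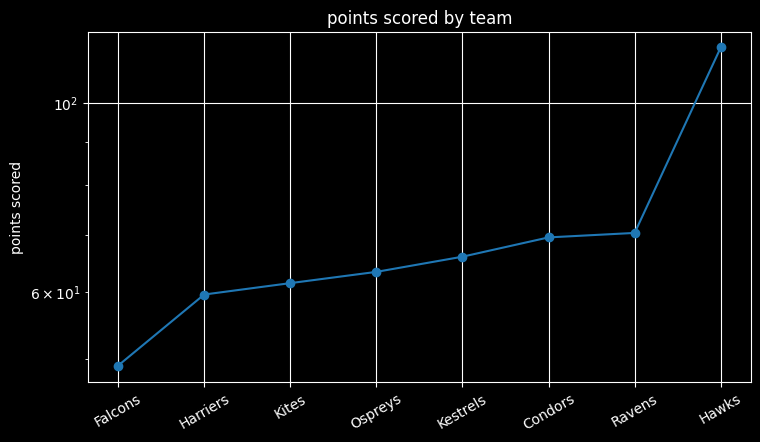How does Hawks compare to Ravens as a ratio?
≈ 1.71×

Hawks ≈ 120, Ravens ≈ 70; 120/70 ≈ 1.71.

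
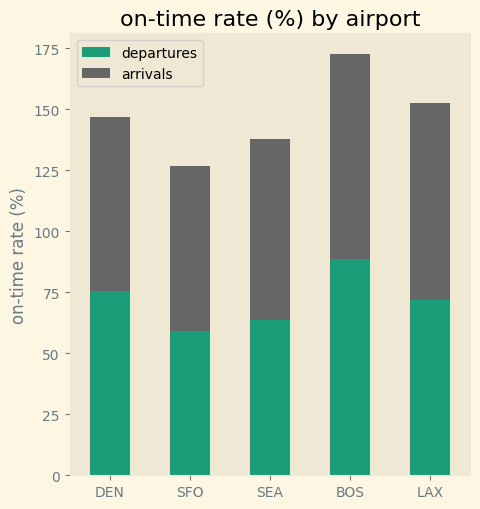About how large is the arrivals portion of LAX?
≈ 80

arrivals top ≈ 160, bottom ≈ 80; segment ≈ 80.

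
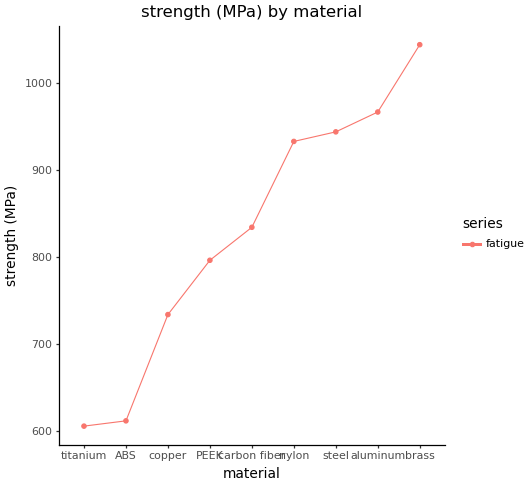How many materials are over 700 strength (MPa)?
Above 700: copper, PEEK, carbon fiber, nylon, steel, aluminum, brass.

7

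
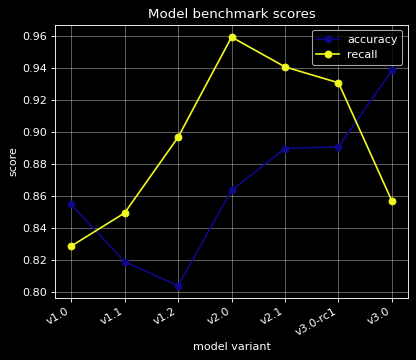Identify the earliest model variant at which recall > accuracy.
v1.0: recall ≈ 0.82 vs accuracy ≈ 0.86 (not yet); v1.1: recall ≈ 0.84 vs accuracy ≈ 0.82 (first crossover).

v1.1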